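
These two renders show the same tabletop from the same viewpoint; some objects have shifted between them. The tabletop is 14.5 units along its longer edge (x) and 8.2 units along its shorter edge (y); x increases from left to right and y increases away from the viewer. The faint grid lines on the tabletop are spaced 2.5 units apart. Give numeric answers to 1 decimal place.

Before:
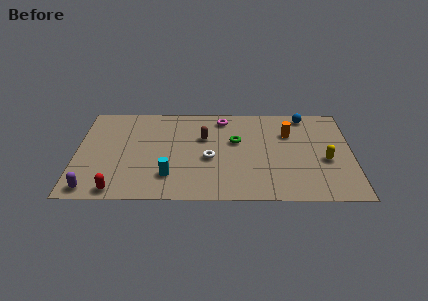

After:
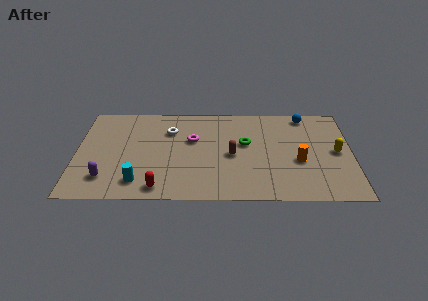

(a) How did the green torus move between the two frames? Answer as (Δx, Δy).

(0.5, -0.2)

From the two frames, the green torus sits at roughly (8.4, 5.0) before and (8.9, 4.8) after.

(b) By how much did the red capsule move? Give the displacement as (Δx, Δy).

(2.2, 0.2)

The red capsule was at about (2.2, 0.8) and moved to about (4.4, 1.0).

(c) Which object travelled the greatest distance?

the white torus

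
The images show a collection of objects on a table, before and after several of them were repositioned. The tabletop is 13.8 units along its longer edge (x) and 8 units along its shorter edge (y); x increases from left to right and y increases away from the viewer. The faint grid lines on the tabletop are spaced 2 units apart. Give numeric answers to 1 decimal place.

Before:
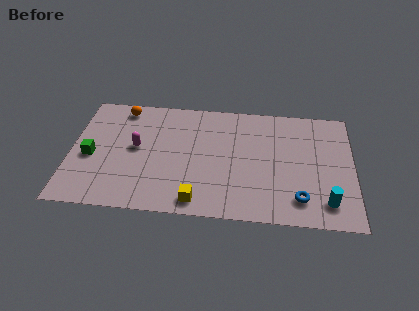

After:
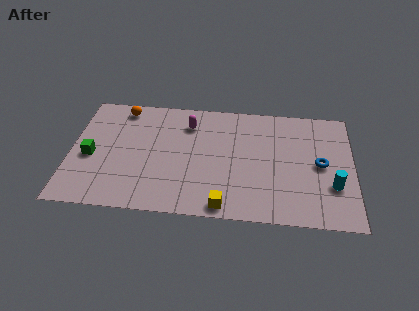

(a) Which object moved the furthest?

the magenta capsule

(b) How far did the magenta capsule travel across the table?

3.1

The magenta capsule moved from about (3.2, 4.3) to (5.7, 6.2), a distance of √(2.5² + 1.9²) ≈ 3.1.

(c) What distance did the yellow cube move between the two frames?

1.3

The yellow cube moved from about (6.3, 1.0) to (7.6, 0.8), a distance of √(1.3² + 0.2²) ≈ 1.3.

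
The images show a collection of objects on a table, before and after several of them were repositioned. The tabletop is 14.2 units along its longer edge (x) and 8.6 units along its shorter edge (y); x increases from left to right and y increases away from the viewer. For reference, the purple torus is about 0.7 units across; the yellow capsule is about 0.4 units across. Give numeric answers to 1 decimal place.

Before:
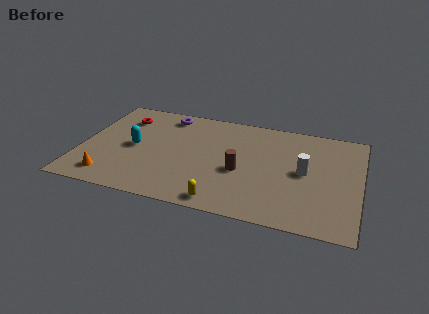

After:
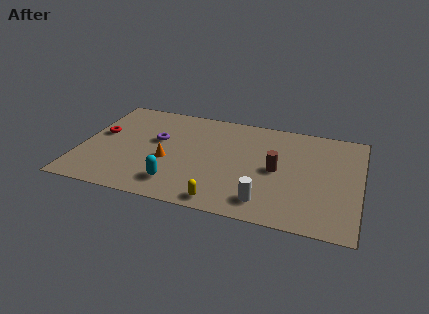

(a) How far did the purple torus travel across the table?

2.3

From (4.1, 7.4) to (3.8, 5.1), the purple torus covered √(0.3² + 2.3²) ≈ 2.3 units.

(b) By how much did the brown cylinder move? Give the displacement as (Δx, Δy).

(1.8, 0.6)

The brown cylinder was at about (8.2, 3.6) and moved to about (10.0, 4.2).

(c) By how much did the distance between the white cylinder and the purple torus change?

-1.1

The distance was about 7.9 in the first image and 6.8 in the second, so they moved 1.1 units closer together.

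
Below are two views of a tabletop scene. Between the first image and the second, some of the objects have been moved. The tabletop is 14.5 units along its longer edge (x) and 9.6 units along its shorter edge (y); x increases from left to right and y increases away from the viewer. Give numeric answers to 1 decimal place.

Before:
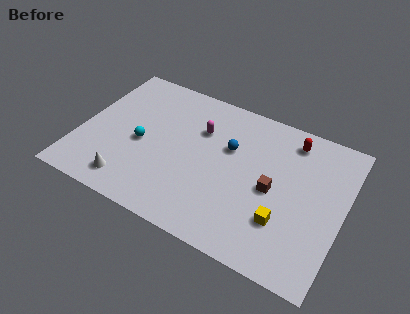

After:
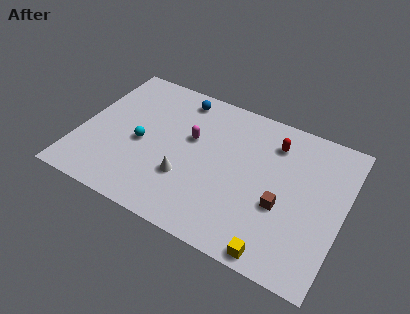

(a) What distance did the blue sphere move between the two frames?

3.8

From (8.1, 6.1) to (5.0, 8.3), the blue sphere covered √(3.1² + 2.2²) ≈ 3.8 units.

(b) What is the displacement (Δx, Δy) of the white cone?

(2.9, 1.6)

The white cone was at about (3.2, 1.5) and moved to about (6.1, 3.1).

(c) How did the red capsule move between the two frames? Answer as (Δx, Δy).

(-0.9, -0.6)

The red capsule started near (11.3, 8.1) and ended near (10.4, 7.5).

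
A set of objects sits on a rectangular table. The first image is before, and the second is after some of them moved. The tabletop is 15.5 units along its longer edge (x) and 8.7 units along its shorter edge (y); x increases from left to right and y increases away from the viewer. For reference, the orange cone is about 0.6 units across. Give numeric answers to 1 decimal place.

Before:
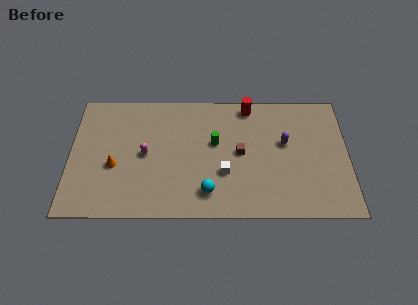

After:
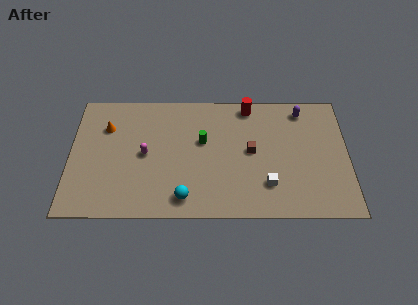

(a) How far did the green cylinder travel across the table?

0.7

From (8.1, 5.1) to (7.4, 5.2), the green cylinder covered √(0.7² + 0.1²) ≈ 0.7 units.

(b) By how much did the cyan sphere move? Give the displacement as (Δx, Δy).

(-1.3, -0.4)

The cyan sphere started near (7.7, 1.7) and ended near (6.4, 1.3).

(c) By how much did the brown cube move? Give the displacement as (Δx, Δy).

(0.6, 0.1)

The brown cube started near (9.5, 4.4) and ended near (10.1, 4.5).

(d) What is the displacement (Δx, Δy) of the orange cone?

(-0.5, 2.7)

From the two frames, the orange cone sits at roughly (2.5, 3.5) before and (2.0, 6.2) after.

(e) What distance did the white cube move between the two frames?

2.5

The white cube was near (8.6, 3.0) before and (11.0, 2.2) after, so it travelled √(2.4² + 0.8²) ≈ 2.5 units.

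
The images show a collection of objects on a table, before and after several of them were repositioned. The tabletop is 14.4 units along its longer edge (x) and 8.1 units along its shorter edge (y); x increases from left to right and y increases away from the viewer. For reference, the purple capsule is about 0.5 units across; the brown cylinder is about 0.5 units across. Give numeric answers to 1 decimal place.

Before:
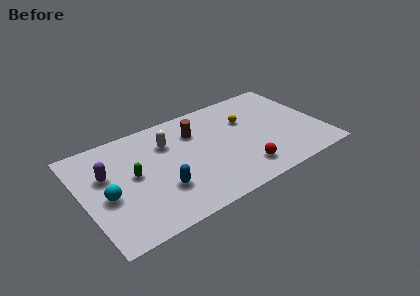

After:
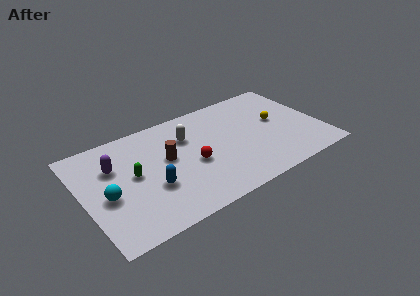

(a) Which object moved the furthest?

the red sphere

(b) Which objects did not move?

the green capsule and the cyan sphere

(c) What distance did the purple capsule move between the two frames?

0.6

The purple capsule was near (1.5, 5.1) before and (2.0, 5.5) after, so it travelled √(0.5² + 0.4²) ≈ 0.6 units.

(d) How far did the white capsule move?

1.2

The white capsule moved from about (5.3, 5.8) to (6.5, 5.7), a distance of √(1.2² + 0.1²) ≈ 1.2.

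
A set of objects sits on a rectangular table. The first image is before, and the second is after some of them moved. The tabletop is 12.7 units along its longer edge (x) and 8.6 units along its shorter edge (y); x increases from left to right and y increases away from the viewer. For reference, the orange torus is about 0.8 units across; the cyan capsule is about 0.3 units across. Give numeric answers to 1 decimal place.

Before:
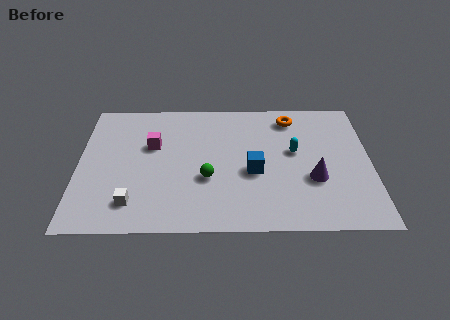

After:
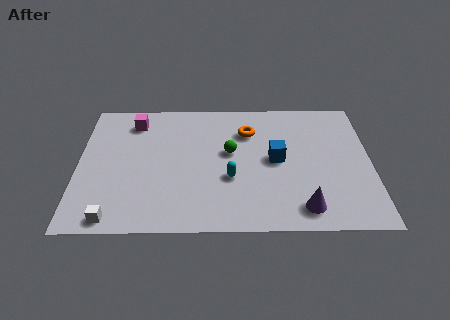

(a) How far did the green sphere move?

2.0

The green sphere was near (5.6, 3.2) before and (6.6, 4.9) after, so it travelled √(1.0² + 1.7²) ≈ 2.0 units.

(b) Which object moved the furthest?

the cyan capsule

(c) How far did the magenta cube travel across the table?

1.8

The magenta cube moved from about (3.2, 5.4) to (2.4, 7.0), a distance of √(0.8² + 1.6²) ≈ 1.8.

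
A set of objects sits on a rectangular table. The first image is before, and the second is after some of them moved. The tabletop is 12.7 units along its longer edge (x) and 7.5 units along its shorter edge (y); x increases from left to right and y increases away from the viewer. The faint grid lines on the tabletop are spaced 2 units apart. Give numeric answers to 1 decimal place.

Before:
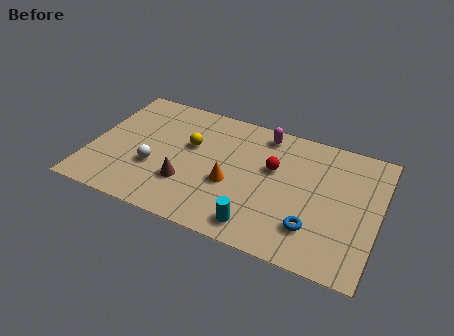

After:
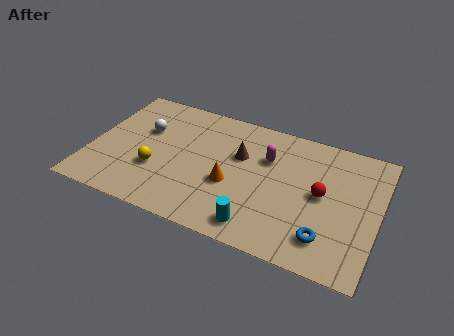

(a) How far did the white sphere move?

2.2

The white sphere moved from about (2.9, 2.7) to (2.2, 4.8), a distance of √(0.7² + 2.1²) ≈ 2.2.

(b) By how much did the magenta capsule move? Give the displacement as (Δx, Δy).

(0.3, -1.4)

The magenta capsule started near (7.4, 6.5) and ended near (7.7, 5.1).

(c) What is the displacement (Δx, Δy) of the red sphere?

(2.2, -0.7)

The red sphere was at about (8.0, 4.6) and moved to about (10.2, 3.9).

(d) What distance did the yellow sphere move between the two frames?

2.4

The yellow sphere was near (4.3, 4.6) before and (3.0, 2.6) after, so it travelled √(1.3² + 2.0²) ≈ 2.4 units.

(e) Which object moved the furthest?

the brown cone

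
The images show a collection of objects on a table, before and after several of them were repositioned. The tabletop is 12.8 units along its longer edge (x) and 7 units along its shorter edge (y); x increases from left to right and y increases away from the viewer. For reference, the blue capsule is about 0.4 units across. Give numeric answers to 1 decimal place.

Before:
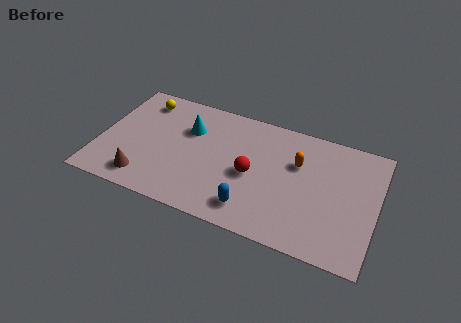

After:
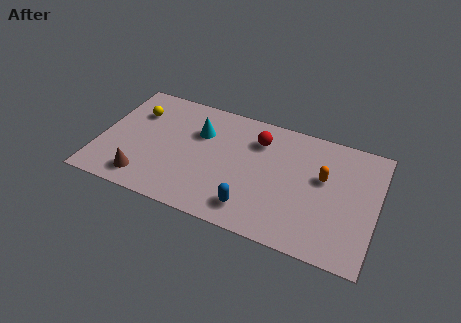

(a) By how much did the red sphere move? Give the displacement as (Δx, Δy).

(0.1, 2.1)

From the two frames, the red sphere sits at roughly (7.1, 3.2) before and (7.2, 5.3) after.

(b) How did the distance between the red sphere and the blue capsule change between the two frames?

+2.1

The distance was about 1.9 in the first image and 4.0 in the second, so they moved 2.1 units further apart.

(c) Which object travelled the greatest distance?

the red sphere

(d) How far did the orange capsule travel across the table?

1.3

The orange capsule was near (9.1, 4.6) before and (10.3, 4.2) after, so it travelled √(1.2² + 0.4²) ≈ 1.3 units.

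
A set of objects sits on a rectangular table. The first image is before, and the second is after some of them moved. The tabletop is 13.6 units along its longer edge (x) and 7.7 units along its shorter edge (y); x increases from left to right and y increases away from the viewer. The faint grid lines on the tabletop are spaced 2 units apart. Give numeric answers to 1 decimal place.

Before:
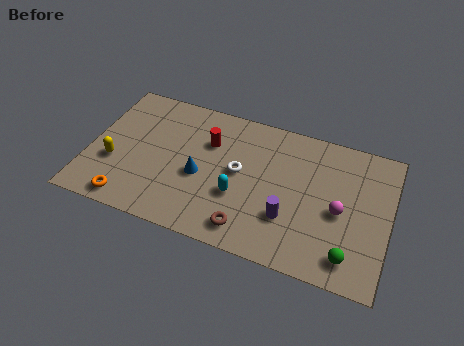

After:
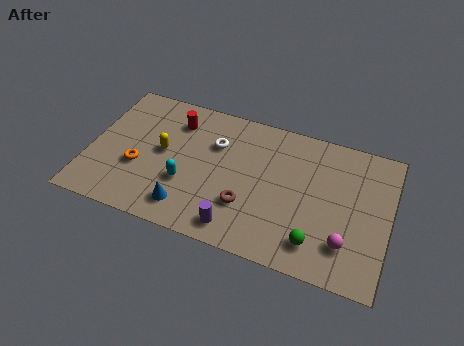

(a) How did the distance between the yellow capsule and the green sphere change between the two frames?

-3.2

Before: roughly 10.9 units apart; after: 7.7. That's 3.2 units closer together.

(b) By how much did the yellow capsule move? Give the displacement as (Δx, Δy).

(2.1, 1.3)

The yellow capsule was at about (1.2, 2.8) and moved to about (3.3, 4.1).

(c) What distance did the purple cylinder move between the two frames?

2.6

The purple cylinder moved from about (9.2, 2.4) to (7.0, 1.1), a distance of √(2.2² + 1.3²) ≈ 2.6.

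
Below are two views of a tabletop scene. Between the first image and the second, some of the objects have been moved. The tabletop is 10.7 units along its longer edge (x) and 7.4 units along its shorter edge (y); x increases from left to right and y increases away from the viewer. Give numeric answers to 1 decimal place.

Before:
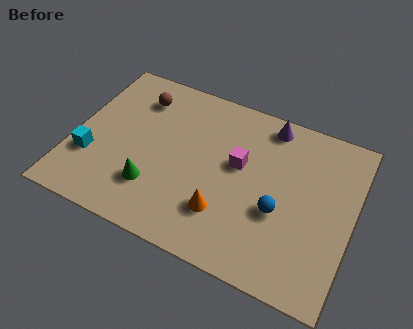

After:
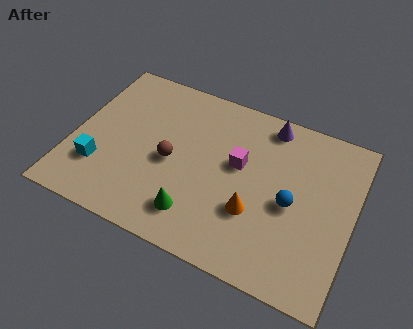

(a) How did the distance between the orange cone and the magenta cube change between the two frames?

-0.3

Before: roughly 2.3 units apart; after: 2.0. That's 0.3 units closer together.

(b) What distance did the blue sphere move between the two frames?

0.6

The blue sphere was near (8.0, 2.9) before and (8.4, 3.4) after, so it travelled √(0.4² + 0.5²) ≈ 0.6 units.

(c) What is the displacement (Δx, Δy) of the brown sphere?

(1.6, -2.4)

The brown sphere started near (2.2, 5.8) and ended near (3.8, 3.4).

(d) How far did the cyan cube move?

0.5

The cyan cube moved from about (0.8, 2.4) to (1.2, 2.1), a distance of √(0.4² + 0.3²) ≈ 0.5.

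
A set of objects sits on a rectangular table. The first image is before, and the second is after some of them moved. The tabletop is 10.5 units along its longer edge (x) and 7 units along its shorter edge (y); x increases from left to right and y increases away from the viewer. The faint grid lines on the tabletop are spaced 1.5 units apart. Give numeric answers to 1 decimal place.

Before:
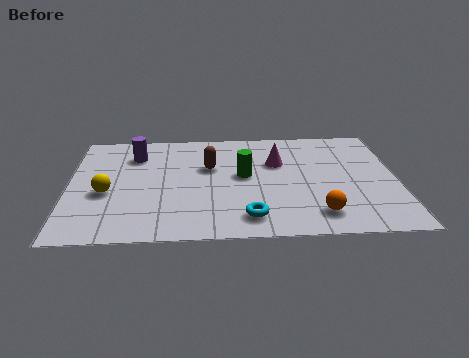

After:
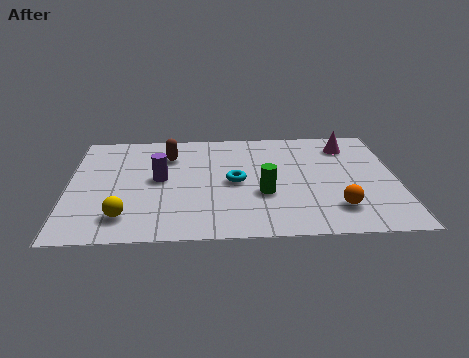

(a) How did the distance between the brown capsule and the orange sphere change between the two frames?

+1.8

Before: roughly 4.6 units apart; after: 6.4. That's 1.8 units further apart.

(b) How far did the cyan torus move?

2.2

The cyan torus moved from about (5.7, 1.2) to (5.3, 3.4), a distance of √(0.4² + 2.2²) ≈ 2.2.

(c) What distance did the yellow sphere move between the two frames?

1.6

The yellow sphere was near (1.2, 2.9) before and (1.8, 1.4) after, so it travelled √(0.6² + 1.5²) ≈ 1.6 units.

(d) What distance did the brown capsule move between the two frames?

1.5

The brown capsule was near (4.5, 4.4) before and (3.2, 5.2) after, so it travelled √(1.3² + 0.8²) ≈ 1.5 units.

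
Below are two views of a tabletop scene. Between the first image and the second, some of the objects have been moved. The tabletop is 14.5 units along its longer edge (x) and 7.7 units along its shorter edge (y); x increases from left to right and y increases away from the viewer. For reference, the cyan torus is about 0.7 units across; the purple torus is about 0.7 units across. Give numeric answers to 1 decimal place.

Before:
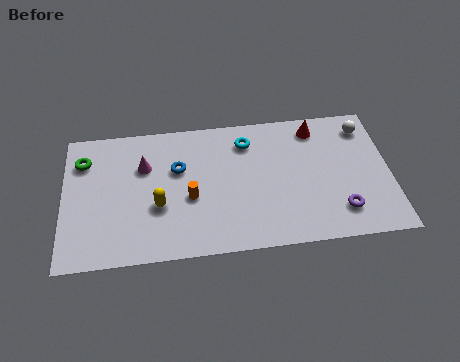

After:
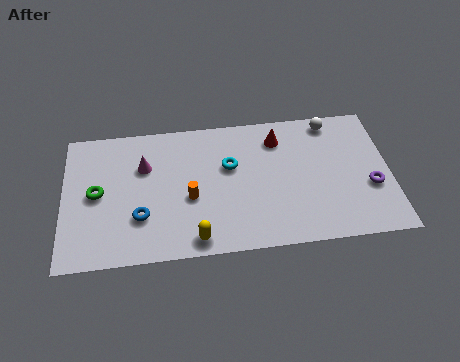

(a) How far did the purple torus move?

1.8

The purple torus was near (12.2, 1.7) before and (13.6, 2.9) after, so it travelled √(1.4² + 1.2²) ≈ 1.8 units.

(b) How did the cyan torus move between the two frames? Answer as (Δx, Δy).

(-0.8, -1.3)

The cyan torus started near (8.2, 6.1) and ended near (7.4, 4.8).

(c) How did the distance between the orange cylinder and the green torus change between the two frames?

-1.2

They were about 5.4 units apart before and 4.2 after — 1.2 units closer together.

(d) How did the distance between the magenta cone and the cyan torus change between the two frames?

-0.9

The distance was about 4.7 in the first image and 3.8 in the second, so they moved 0.9 units closer together.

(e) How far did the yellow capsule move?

2.6

The yellow capsule was near (4.2, 2.9) before and (5.8, 0.9) after, so it travelled √(1.6² + 2.0²) ≈ 2.6 units.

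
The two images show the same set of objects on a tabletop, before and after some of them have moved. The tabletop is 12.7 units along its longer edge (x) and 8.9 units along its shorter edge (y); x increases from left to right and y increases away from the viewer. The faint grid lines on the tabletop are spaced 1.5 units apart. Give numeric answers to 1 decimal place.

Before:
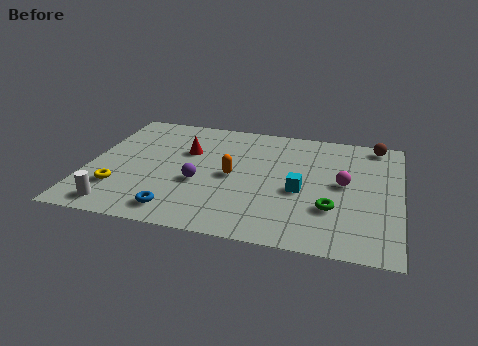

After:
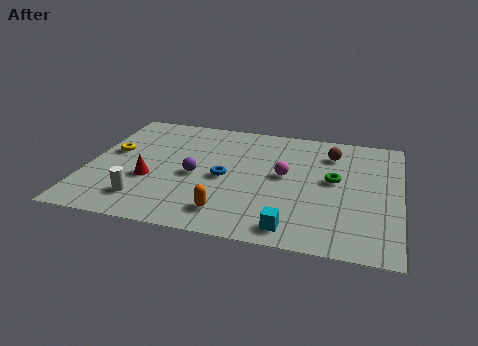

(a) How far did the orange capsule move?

2.7

From (5.9, 4.3) to (5.9, 1.6), the orange capsule covered √(0.0² + 2.7²) ≈ 2.7 units.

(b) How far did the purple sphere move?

0.5

From (4.6, 3.5) to (4.4, 4.0), the purple sphere covered √(0.2² + 0.5²) ≈ 0.5 units.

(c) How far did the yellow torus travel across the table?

2.7

From (1.4, 2.4) to (0.9, 5.1), the yellow torus covered √(0.5² + 2.7²) ≈ 2.7 units.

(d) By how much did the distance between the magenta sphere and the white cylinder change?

-3.3

Before: roughly 9.6 units apart; after: 6.3. That's 3.3 units closer together.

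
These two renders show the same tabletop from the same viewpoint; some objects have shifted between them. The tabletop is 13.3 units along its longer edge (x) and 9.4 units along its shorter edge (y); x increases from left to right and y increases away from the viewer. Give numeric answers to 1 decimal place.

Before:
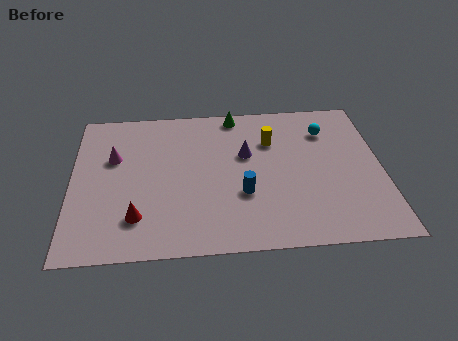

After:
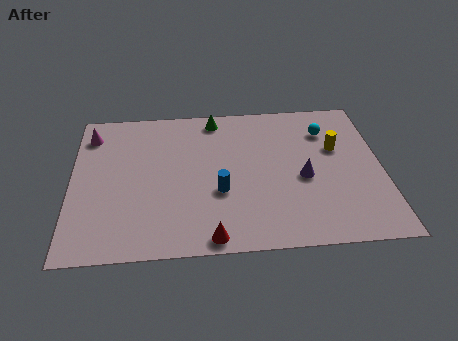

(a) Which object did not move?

the cyan sphere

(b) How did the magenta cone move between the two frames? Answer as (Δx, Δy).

(-1.0, 1.6)

The magenta cone was at about (1.8, 6.0) and moved to about (0.8, 7.6).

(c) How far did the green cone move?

0.9

The green cone moved from about (7.1, 8.5) to (6.2, 8.3), a distance of √(0.9² + 0.2²) ≈ 0.9.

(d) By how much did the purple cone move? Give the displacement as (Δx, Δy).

(2.4, -1.7)

The purple cone was at about (7.5, 5.8) and moved to about (9.9, 4.1).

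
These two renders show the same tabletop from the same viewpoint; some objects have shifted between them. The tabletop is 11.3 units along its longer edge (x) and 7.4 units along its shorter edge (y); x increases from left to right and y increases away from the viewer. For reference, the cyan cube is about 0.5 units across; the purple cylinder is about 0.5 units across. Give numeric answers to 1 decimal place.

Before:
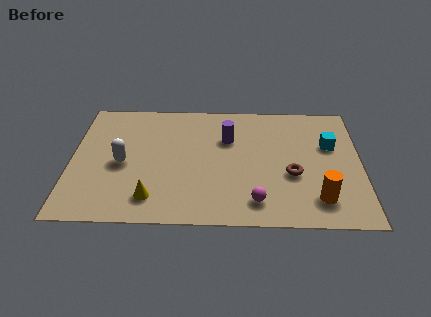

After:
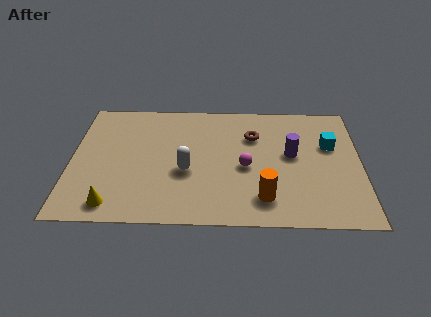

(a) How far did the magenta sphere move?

2.0

The magenta sphere moved from about (7.2, 1.3) to (6.8, 3.3), a distance of √(0.4² + 2.0²) ≈ 2.0.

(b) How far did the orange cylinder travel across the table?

2.1

The orange cylinder was near (9.6, 1.5) before and (7.5, 1.5) after, so it travelled √(2.1² + 0.0²) ≈ 2.1 units.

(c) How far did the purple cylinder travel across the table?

2.7

The purple cylinder was near (6.1, 5.0) before and (8.6, 4.1) after, so it travelled √(2.5² + 0.9²) ≈ 2.7 units.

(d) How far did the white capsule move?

2.5

From (2.0, 3.4) to (4.5, 3.0), the white capsule covered √(2.5² + 0.4²) ≈ 2.5 units.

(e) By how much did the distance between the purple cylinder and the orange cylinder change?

-2.1

Before: roughly 4.9 units apart; after: 2.8. That's 2.1 units closer together.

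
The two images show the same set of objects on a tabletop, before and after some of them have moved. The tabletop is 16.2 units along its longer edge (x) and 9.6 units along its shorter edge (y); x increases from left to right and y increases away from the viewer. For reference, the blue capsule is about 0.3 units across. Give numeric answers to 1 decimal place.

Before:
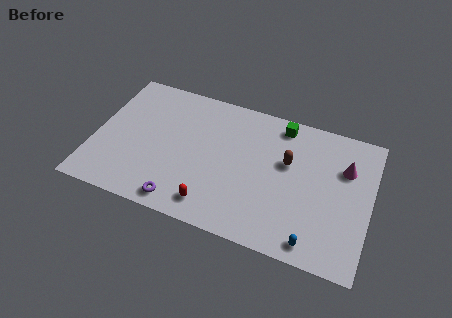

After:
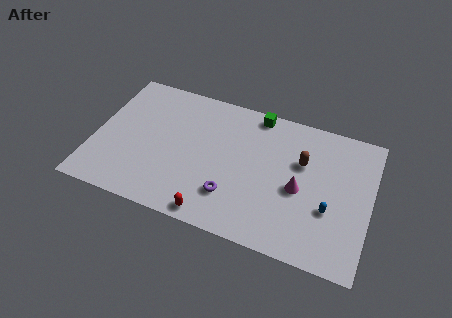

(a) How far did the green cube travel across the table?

1.5

The green cube was near (10.7, 8.4) before and (9.2, 8.7) after, so it travelled √(1.5² + 0.3²) ≈ 1.5 units.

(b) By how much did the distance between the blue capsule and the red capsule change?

+1.1

Before: roughly 5.9 units apart; after: 7.0. That's 1.1 units further apart.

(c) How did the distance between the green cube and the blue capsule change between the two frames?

-0.7

Before: roughly 7.7 units apart; after: 7.0. That's 0.7 units closer together.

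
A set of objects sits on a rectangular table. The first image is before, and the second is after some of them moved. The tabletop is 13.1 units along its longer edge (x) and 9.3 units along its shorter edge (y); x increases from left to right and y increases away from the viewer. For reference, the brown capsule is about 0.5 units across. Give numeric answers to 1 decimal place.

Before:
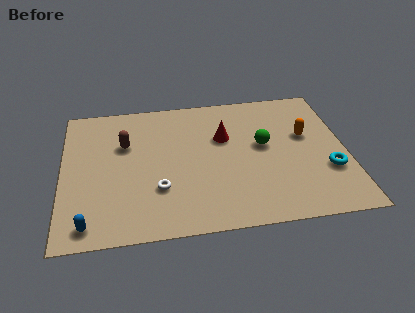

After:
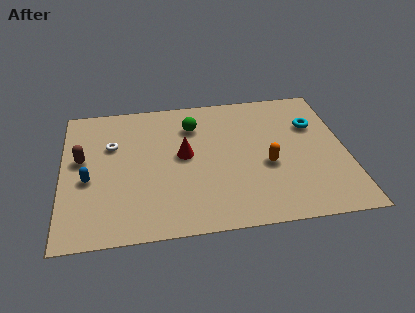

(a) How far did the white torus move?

3.8

The white torus moved from about (4.4, 2.9) to (2.3, 6.1), a distance of √(2.1² + 3.2²) ≈ 3.8.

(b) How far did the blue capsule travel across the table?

2.8

From (1.2, 1.1) to (1.2, 3.9), the blue capsule covered √(0.0² + 2.8²) ≈ 2.8 units.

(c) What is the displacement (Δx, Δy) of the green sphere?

(-3.2, 1.8)

The green sphere was at about (9.3, 5.2) and moved to about (6.1, 7.0).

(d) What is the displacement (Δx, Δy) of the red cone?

(-1.9, -1.0)

From the two frames, the red cone sits at roughly (7.5, 6.0) before and (5.6, 5.0) after.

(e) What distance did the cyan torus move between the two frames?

3.2

The cyan torus moved from about (12.2, 3.1) to (11.7, 6.3), a distance of √(0.5² + 3.2²) ≈ 3.2.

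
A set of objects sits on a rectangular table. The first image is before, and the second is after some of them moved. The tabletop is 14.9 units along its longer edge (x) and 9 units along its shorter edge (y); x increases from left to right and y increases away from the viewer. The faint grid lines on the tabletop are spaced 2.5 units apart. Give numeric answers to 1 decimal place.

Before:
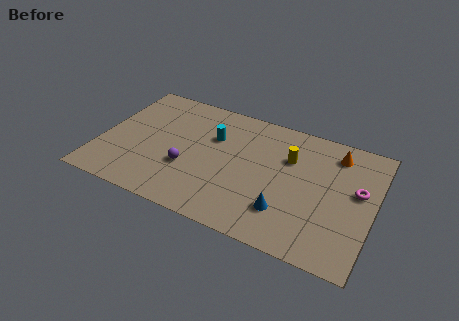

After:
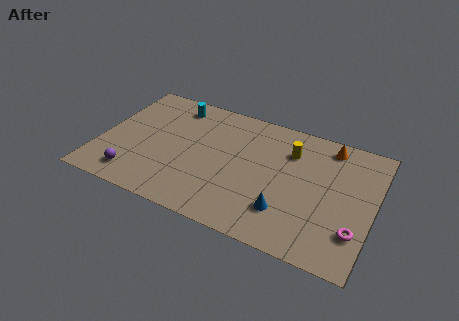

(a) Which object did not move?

the blue cone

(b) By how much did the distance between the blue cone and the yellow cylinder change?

+0.5

They were about 3.8 units apart before and 4.3 after — 0.5 units further apart.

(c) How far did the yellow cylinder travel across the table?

0.5

The yellow cylinder moved from about (10.2, 6.1) to (10.2, 6.6), a distance of √(0.0² + 0.5²) ≈ 0.5.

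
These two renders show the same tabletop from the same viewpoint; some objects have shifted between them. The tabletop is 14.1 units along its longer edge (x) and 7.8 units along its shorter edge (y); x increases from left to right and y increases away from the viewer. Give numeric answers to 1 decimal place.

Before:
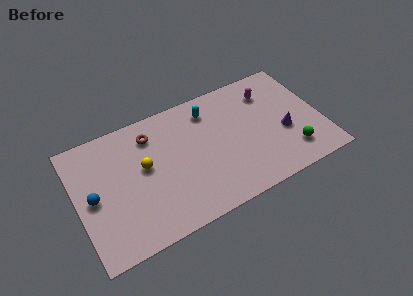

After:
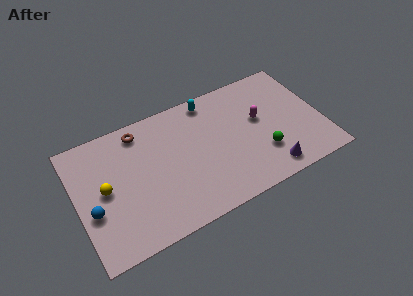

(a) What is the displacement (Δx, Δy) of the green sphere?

(-1.6, 0.6)

From the two frames, the green sphere sits at roughly (12.1, 1.7) before and (10.5, 2.3) after.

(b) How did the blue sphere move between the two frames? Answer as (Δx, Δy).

(-0.1, -0.8)

From the two frames, the blue sphere sits at roughly (0.9, 3.8) before and (0.8, 3.0) after.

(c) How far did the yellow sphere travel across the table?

2.3

The yellow sphere was near (3.9, 4.4) before and (1.6, 4.0) after, so it travelled √(2.3² + 0.4²) ≈ 2.3 units.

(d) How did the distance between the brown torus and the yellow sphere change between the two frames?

+1.6

Before: roughly 1.9 units apart; after: 3.5. That's 1.6 units further apart.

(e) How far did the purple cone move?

2.3

The purple cone was near (11.9, 3.1) before and (10.7, 1.1) after, so it travelled √(1.2² + 2.0²) ≈ 2.3 units.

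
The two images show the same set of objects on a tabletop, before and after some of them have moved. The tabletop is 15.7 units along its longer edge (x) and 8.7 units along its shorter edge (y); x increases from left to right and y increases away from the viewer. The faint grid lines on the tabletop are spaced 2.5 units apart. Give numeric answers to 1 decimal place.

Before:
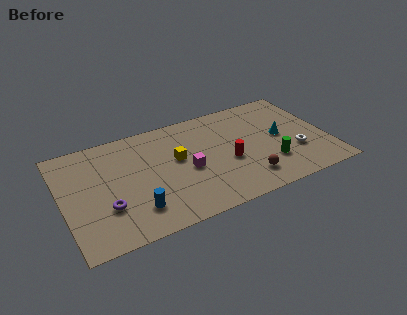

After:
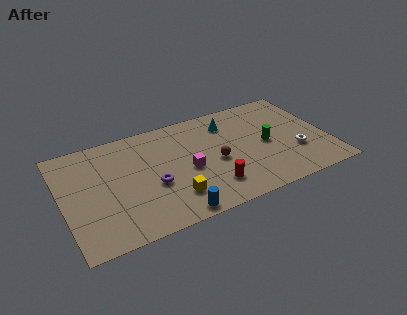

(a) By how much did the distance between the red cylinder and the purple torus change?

-3.7

The distance was about 7.3 in the first image and 3.6 in the second, so they moved 3.7 units closer together.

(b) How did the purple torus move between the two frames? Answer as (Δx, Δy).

(2.8, 0.7)

The purple torus started near (2.4, 2.8) and ended near (5.2, 3.5).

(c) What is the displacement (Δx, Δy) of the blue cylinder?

(2.1, -1.2)

The blue cylinder started near (4.0, 2.0) and ended near (6.1, 0.8).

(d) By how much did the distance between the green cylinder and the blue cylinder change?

-1.2

They were about 8.1 units apart before and 6.9 after — 1.2 units closer together.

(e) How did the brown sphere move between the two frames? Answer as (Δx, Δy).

(-1.6, 2.1)

The brown sphere was at about (10.6, 1.8) and moved to about (9.0, 3.9).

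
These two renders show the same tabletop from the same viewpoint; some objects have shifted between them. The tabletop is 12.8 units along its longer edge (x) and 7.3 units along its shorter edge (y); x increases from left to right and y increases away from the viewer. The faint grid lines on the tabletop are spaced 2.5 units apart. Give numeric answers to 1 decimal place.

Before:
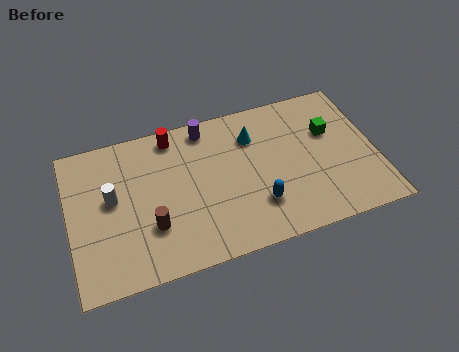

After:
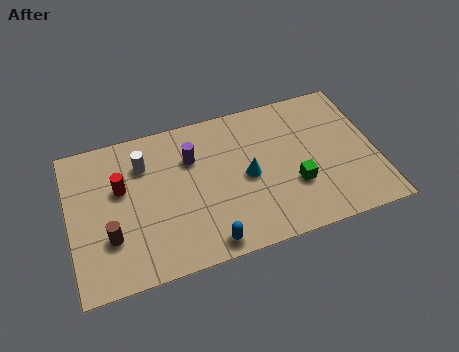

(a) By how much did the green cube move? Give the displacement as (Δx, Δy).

(-1.7, -2.2)

The green cube was at about (11.0, 4.7) and moved to about (9.3, 2.5).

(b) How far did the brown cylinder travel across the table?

1.7

The brown cylinder was near (3.3, 2.3) before and (1.6, 2.3) after, so it travelled √(1.7² + 0.0²) ≈ 1.7 units.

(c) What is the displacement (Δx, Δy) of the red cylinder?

(-2.3, -1.9)

From the two frames, the red cylinder sits at roughly (4.5, 6.4) before and (2.2, 4.5) after.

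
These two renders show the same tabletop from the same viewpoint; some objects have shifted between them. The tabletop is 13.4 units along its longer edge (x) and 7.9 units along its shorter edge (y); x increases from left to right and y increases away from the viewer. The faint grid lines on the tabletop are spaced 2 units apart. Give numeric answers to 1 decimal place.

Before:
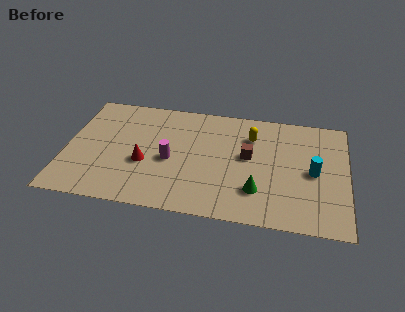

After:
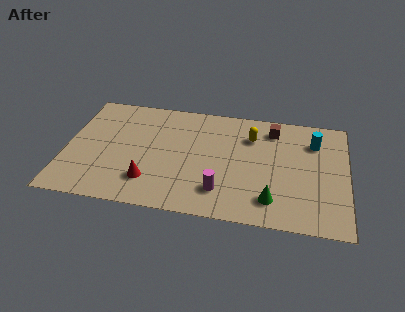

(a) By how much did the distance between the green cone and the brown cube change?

+2.5

The distance was about 2.4 in the first image and 4.9 in the second, so they moved 2.5 units further apart.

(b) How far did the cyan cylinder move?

2.1

The cyan cylinder was near (11.8, 3.8) before and (11.8, 5.9) after, so it travelled √(0.0² + 2.1²) ≈ 2.1 units.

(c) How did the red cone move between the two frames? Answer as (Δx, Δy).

(0.3, -1.2)

The red cone was at about (3.8, 3.1) and moved to about (4.1, 1.9).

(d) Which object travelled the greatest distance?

the magenta cylinder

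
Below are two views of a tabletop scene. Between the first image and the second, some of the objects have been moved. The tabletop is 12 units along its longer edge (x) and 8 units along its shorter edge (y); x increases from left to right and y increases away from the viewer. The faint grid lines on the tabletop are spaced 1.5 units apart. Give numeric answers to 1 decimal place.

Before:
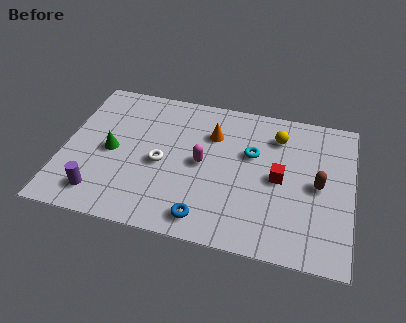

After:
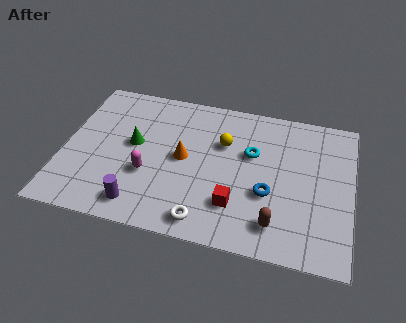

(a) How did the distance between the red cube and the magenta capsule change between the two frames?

+0.6

Before: roughly 3.2 units apart; after: 3.8. That's 0.6 units further apart.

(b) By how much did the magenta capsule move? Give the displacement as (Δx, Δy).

(-2.2, -1.1)

The magenta capsule was at about (5.8, 4.0) and moved to about (3.6, 2.9).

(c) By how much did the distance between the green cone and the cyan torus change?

-1.0

The distance was about 5.9 in the first image and 4.9 in the second, so they moved 1.0 units closer together.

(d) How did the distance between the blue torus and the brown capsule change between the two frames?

-3.7

The distance was about 5.3 in the first image and 1.6 in the second, so they moved 3.7 units closer together.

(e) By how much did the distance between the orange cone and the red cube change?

-0.4

The distance was about 3.4 in the first image and 3.0 in the second, so they moved 0.4 units closer together.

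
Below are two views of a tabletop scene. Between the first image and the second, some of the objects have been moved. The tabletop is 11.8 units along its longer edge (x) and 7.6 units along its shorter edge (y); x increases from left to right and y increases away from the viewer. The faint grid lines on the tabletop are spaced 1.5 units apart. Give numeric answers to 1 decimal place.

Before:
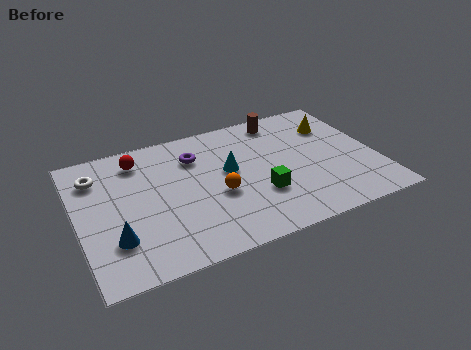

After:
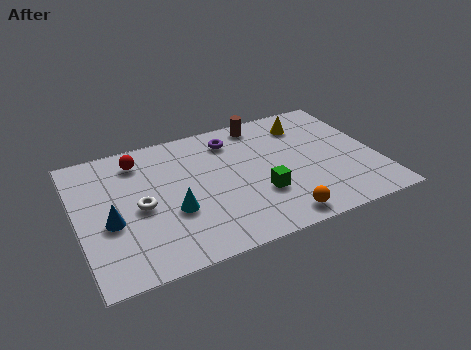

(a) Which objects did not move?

the red sphere and the green cube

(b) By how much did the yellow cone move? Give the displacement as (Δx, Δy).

(-1.1, 0.5)

The yellow cone was at about (10.4, 5.5) and moved to about (9.3, 6.0).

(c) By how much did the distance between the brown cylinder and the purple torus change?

-2.3

Before: roughly 3.7 units apart; after: 1.4. That's 2.3 units closer together.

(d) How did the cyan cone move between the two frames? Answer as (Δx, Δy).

(-2.4, -1.5)

The cyan cone started near (6.0, 4.3) and ended near (3.6, 2.8).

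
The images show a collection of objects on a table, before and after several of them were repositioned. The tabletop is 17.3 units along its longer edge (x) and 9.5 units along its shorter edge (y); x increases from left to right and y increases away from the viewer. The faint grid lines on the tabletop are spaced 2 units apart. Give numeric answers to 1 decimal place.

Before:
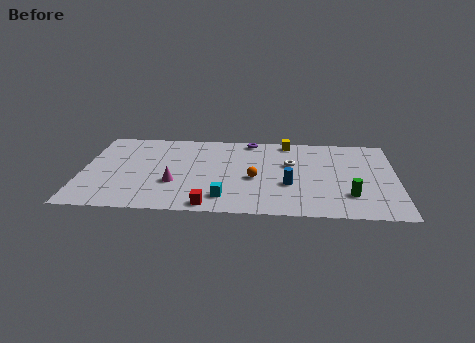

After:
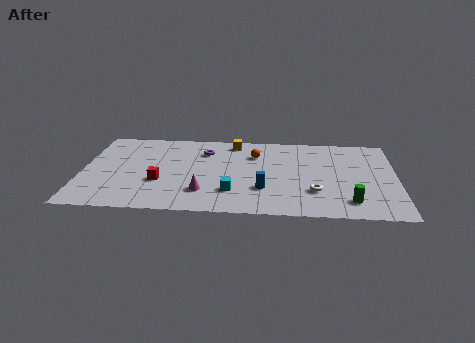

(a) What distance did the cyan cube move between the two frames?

0.8

The cyan cube moved from about (7.9, 1.8) to (8.3, 2.5), a distance of √(0.4² + 0.7²) ≈ 0.8.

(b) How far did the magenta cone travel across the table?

1.8

The magenta cone was near (5.1, 3.3) before and (6.7, 2.4) after, so it travelled √(1.6² + 0.9²) ≈ 1.8 units.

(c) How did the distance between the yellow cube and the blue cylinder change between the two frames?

+0.6

They were about 5.1 units apart before and 5.7 after — 0.6 units further apart.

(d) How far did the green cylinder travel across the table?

0.7

The green cylinder moved from about (14.7, 2.5) to (14.7, 1.8), a distance of √(0.0² + 0.7²) ≈ 0.7.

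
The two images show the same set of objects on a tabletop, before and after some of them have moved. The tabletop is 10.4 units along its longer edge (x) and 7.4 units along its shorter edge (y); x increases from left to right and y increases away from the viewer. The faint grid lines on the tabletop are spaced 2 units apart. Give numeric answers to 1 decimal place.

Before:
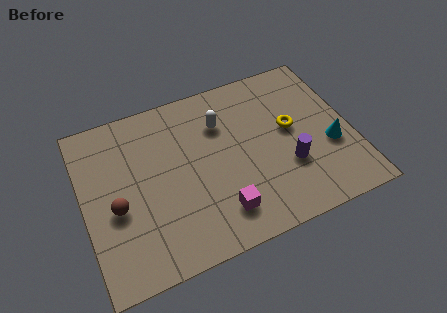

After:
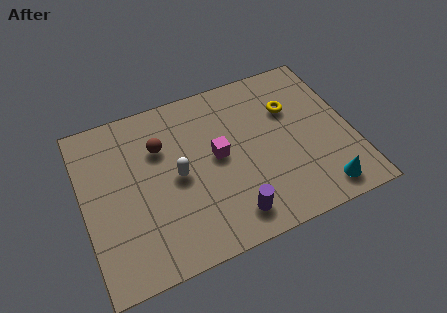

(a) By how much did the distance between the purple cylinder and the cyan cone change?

+1.8

They were about 1.7 units apart before and 3.5 after — 1.8 units further apart.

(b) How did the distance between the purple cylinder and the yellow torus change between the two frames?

+3.1

Before: roughly 1.6 units apart; after: 4.7. That's 3.1 units further apart.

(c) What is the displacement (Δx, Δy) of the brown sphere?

(1.9, 2.0)

The brown sphere started near (1.2, 3.1) and ended near (3.1, 5.1).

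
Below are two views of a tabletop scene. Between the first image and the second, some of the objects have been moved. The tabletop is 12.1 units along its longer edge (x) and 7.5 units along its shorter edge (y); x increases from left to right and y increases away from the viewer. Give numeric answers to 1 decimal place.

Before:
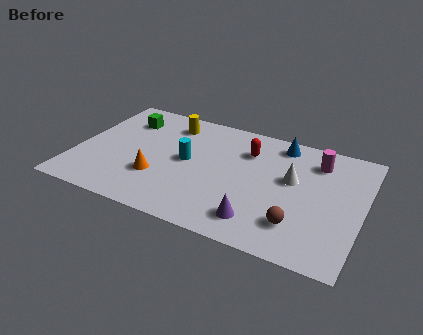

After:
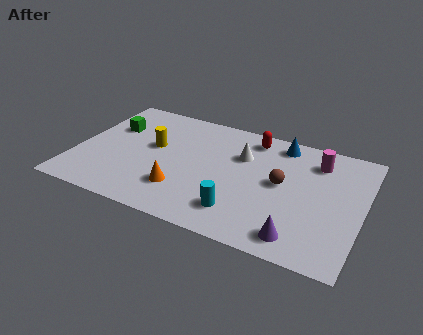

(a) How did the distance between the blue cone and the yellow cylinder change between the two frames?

+0.9

They were about 4.7 units apart before and 5.6 after — 0.9 units further apart.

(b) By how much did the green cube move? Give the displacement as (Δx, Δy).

(-0.5, -0.7)

From the two frames, the green cube sits at roughly (1.8, 5.7) before and (1.3, 5.0) after.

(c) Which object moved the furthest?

the cyan cylinder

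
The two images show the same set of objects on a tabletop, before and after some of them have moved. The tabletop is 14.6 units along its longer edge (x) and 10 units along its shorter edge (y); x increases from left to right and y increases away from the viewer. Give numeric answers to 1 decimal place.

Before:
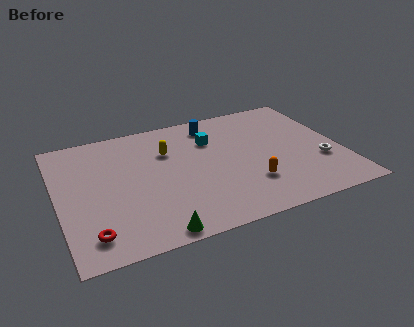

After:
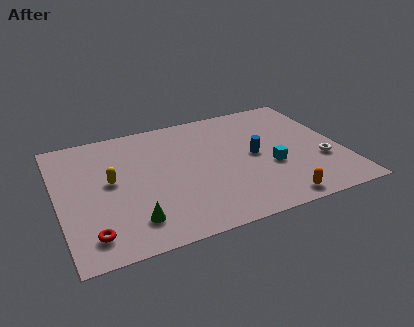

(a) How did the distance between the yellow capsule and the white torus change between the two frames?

+2.5

They were about 8.4 units apart before and 10.9 after — 2.5 units further apart.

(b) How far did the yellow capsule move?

3.4

From (5.8, 6.9) to (2.7, 5.4), the yellow capsule covered √(3.1² + 1.5²) ≈ 3.4 units.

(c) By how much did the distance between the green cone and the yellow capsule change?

-2.7

They were about 6.2 units apart before and 3.5 after — 2.7 units closer together.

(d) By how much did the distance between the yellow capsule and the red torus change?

-2.9

Before: roughly 6.8 units apart; after: 3.9. That's 2.9 units closer together.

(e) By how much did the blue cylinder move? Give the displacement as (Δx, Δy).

(1.8, -3.4)

The blue cylinder started near (8.3, 8.4) and ended near (10.1, 5.0).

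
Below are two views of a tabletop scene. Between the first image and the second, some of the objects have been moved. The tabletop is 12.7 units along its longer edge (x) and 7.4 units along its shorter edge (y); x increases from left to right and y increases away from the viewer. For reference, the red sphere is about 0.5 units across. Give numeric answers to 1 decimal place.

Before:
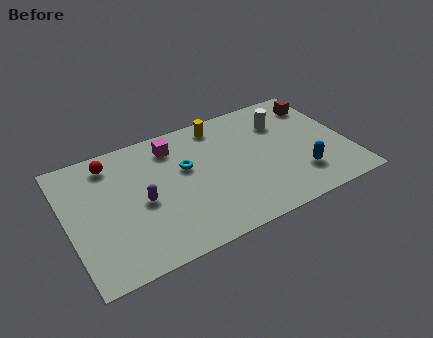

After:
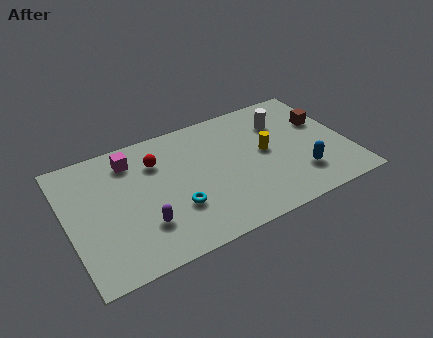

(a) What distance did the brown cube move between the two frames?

1.2

The brown cube moved from about (11.8, 5.9) to (11.8, 4.7), a distance of √(0.0² + 1.2²) ≈ 1.2.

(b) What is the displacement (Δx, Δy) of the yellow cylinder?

(1.8, -2.5)

The yellow cylinder was at about (7.2, 6.4) and moved to about (9.0, 3.9).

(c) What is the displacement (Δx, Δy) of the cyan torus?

(-0.7, -2.1)

From the two frames, the cyan torus sits at roughly (5.4, 4.5) before and (4.7, 2.4) after.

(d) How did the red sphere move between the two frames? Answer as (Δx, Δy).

(2.0, -0.8)

The red sphere was at about (2.2, 6.2) and moved to about (4.2, 5.4).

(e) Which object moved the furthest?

the yellow cylinder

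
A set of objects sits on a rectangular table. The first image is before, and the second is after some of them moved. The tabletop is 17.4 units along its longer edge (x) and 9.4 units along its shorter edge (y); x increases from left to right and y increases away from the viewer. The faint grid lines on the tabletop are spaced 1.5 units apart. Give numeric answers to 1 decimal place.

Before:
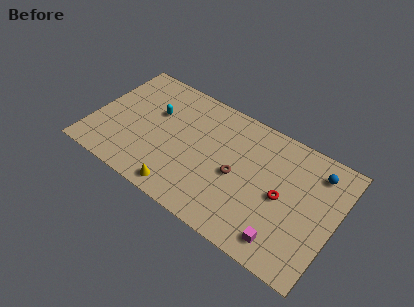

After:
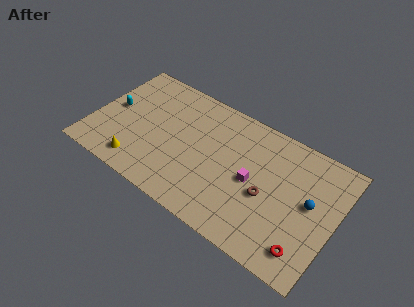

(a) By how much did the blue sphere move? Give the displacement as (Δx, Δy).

(-0.1, -2.5)

From the two frames, the blue sphere sits at roughly (15.7, 7.6) before and (15.6, 5.1) after.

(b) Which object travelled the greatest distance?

the magenta cube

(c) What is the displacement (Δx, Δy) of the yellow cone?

(-3.2, 0.4)

The yellow cone started near (7.0, 1.1) and ended near (3.8, 1.5).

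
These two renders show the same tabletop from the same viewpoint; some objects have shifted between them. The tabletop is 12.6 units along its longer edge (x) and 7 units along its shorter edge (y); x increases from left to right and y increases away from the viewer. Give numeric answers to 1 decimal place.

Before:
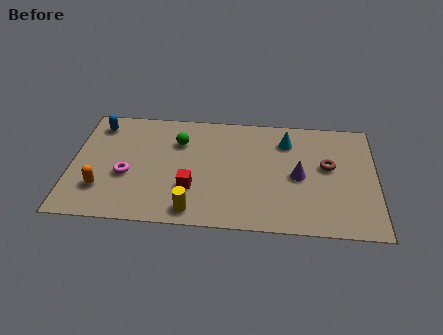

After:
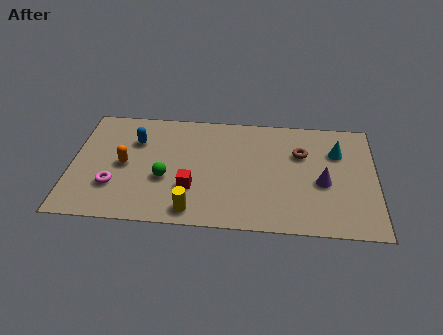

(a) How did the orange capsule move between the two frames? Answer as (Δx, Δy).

(0.9, 1.5)

The orange capsule started near (1.3, 1.9) and ended near (2.2, 3.4).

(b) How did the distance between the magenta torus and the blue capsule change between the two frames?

-0.4

The distance was about 3.3 in the first image and 2.9 in the second, so they moved 0.4 units closer together.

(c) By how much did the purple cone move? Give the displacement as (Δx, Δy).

(1.0, -0.3)

The purple cone was at about (9.4, 3.3) and moved to about (10.4, 3.0).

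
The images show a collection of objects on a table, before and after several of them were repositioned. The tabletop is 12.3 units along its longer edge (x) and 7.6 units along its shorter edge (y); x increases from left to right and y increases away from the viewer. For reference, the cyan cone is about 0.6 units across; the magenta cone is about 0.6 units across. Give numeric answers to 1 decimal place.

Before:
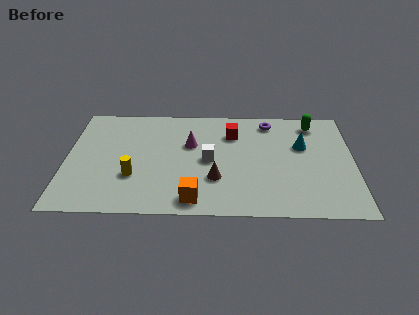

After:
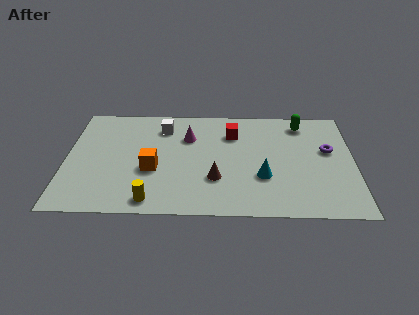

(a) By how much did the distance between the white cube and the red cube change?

+0.9

The distance was about 2.1 in the first image and 3.0 in the second, so they moved 0.9 units further apart.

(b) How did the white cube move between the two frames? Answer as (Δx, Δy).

(-2.0, 2.3)

From the two frames, the white cube sits at roughly (6.1, 3.7) before and (4.1, 6.0) after.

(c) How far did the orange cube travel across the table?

2.7

The orange cube moved from about (5.5, 1.0) to (3.7, 3.0), a distance of √(1.8² + 2.0²) ≈ 2.7.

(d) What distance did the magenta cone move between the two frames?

0.5

The magenta cone moved from about (5.3, 4.8) to (5.2, 5.3), a distance of √(0.1² + 0.5²) ≈ 0.5.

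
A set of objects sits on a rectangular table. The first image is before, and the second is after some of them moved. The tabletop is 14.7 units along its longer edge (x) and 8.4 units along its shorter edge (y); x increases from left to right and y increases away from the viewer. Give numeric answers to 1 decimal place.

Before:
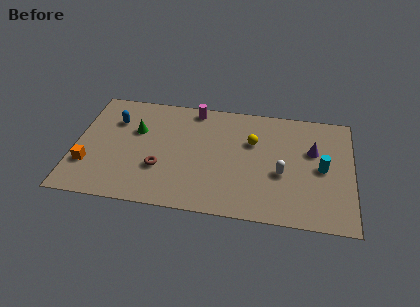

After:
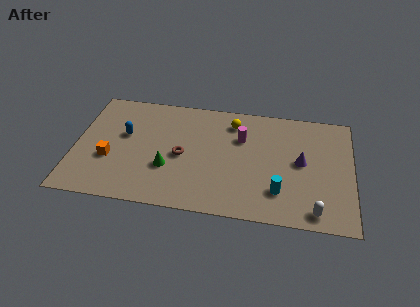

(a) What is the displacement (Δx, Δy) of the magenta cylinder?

(2.6, -1.8)

From the two frames, the magenta cylinder sits at roughly (6.2, 7.5) before and (8.8, 5.7) after.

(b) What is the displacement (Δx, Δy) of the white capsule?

(1.8, -2.4)

The white capsule was at about (11.0, 3.4) and moved to about (12.8, 1.0).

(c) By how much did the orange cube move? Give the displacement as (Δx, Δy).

(1.1, 0.6)

The orange cube started near (0.8, 2.5) and ended near (1.9, 3.1).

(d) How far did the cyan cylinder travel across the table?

3.0

The cyan cylinder moved from about (13.1, 4.1) to (10.9, 2.1), a distance of √(2.2² + 2.0²) ≈ 3.0.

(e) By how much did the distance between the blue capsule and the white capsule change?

+1.6

The distance was about 9.4 in the first image and 11.0 in the second, so they moved 1.6 units further apart.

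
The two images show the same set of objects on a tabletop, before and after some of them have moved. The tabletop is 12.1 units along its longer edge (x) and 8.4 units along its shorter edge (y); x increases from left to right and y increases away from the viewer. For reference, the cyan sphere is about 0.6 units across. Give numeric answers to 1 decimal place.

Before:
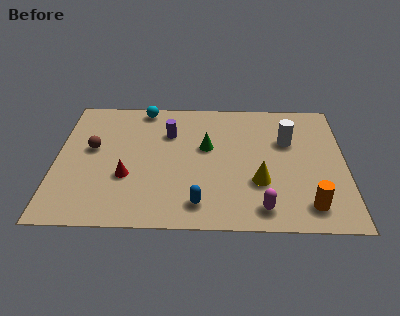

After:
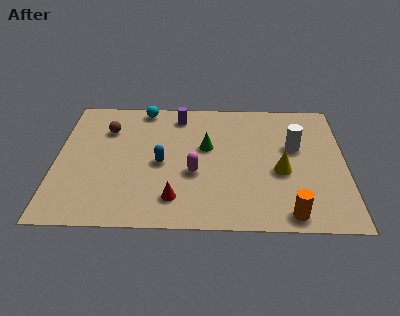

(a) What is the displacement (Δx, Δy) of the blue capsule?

(-1.6, 2.5)

From the two frames, the blue capsule sits at roughly (6.0, 1.4) before and (4.4, 3.9) after.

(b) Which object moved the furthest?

the magenta capsule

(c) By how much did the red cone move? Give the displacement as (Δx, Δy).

(2.0, -1.3)

From the two frames, the red cone sits at roughly (3.0, 3.0) before and (5.0, 1.7) after.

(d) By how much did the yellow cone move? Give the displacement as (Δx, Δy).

(0.9, 0.7)

The yellow cone started near (8.5, 2.8) and ended near (9.4, 3.5).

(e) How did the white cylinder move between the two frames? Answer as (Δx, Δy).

(0.3, -0.4)

The white cylinder was at about (9.7, 5.5) and moved to about (10.0, 5.1).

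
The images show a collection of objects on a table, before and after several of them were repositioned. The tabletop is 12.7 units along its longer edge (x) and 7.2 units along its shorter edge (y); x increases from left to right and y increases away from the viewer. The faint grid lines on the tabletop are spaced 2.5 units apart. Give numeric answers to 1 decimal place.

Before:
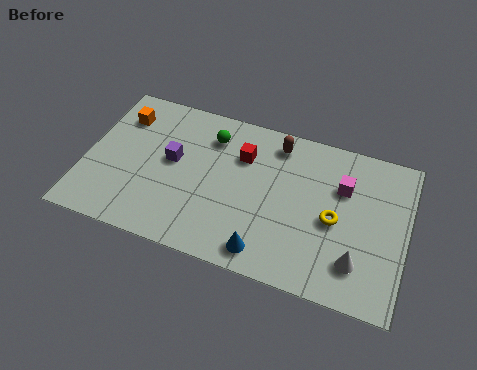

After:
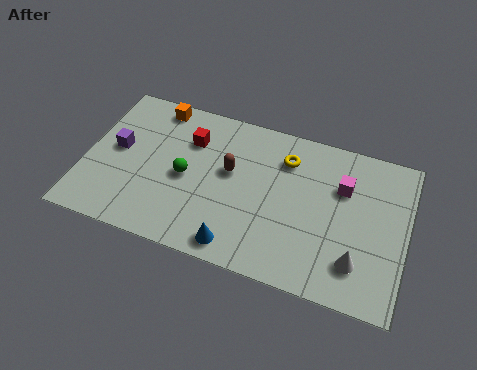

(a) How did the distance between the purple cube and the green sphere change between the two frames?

+0.7

The distance was about 2.1 in the first image and 2.8 in the second, so they moved 0.7 units further apart.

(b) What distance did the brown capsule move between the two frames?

2.5

The brown capsule was near (7.4, 6.1) before and (5.7, 4.2) after, so it travelled √(1.7² + 1.9²) ≈ 2.5 units.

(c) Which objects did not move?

the white cone and the magenta cube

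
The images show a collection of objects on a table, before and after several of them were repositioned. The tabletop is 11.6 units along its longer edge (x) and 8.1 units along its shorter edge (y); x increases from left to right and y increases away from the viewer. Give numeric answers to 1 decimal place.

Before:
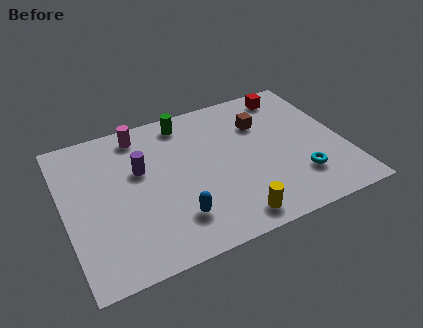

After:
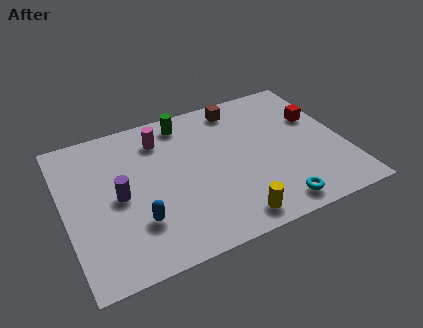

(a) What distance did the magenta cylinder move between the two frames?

1.0

The magenta cylinder moved from about (3.4, 7.0) to (4.2, 6.4), a distance of √(0.8² + 0.6²) ≈ 1.0.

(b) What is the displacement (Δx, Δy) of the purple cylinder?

(-1.0, -1.1)

From the two frames, the purple cylinder sits at roughly (3.2, 5.0) before and (2.2, 3.9) after.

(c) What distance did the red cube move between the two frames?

2.0

The red cube moved from about (9.8, 7.0) to (10.7, 5.2), a distance of √(0.9² + 1.8²) ≈ 2.0.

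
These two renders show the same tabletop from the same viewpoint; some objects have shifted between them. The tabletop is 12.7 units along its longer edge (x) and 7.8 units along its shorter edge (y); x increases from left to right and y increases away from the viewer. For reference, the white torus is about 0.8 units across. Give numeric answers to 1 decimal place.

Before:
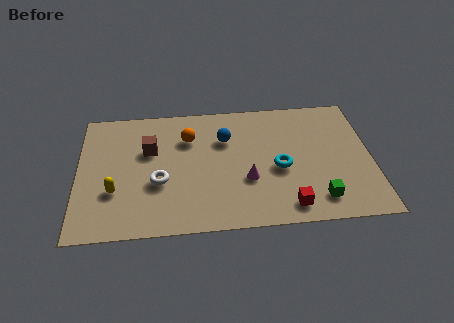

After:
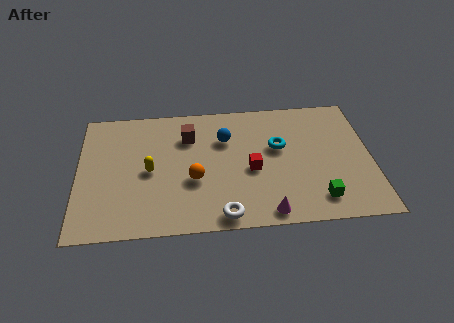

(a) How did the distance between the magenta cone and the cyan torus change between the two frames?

+2.4

Before: roughly 1.5 units apart; after: 3.9. That's 2.4 units further apart.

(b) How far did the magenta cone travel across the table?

2.2

From (7.3, 2.8) to (8.1, 0.8), the magenta cone covered √(0.8² + 2.0²) ≈ 2.2 units.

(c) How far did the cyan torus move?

1.3

From (8.7, 3.4) to (8.7, 4.7), the cyan torus covered √(0.0² + 1.3²) ≈ 1.3 units.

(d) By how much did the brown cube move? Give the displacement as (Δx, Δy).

(1.7, 0.7)

From the two frames, the brown cube sits at roughly (3.1, 5.0) before and (4.8, 5.7) after.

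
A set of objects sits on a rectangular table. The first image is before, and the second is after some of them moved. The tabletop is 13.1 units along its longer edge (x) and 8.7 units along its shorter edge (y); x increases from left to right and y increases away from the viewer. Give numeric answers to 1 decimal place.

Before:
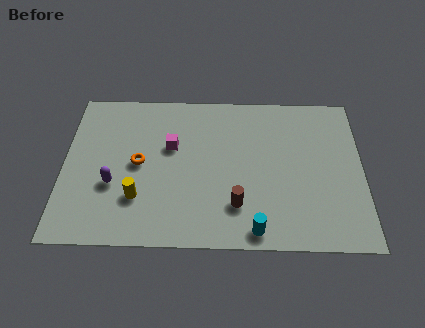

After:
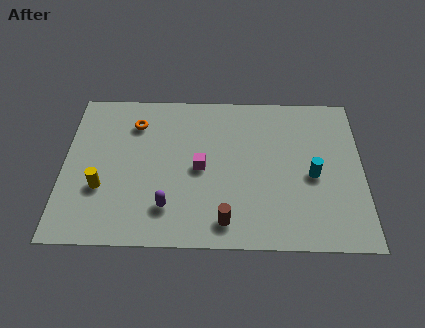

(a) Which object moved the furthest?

the cyan cylinder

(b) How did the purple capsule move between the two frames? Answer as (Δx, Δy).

(2.4, -1.2)

The purple capsule was at about (2.2, 3.2) and moved to about (4.6, 2.0).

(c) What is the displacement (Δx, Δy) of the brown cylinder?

(-0.5, -0.9)

The brown cylinder started near (7.6, 2.2) and ended near (7.1, 1.3).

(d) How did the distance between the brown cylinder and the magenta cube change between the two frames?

-1.2

The distance was about 4.3 in the first image and 3.1 in the second, so they moved 1.2 units closer together.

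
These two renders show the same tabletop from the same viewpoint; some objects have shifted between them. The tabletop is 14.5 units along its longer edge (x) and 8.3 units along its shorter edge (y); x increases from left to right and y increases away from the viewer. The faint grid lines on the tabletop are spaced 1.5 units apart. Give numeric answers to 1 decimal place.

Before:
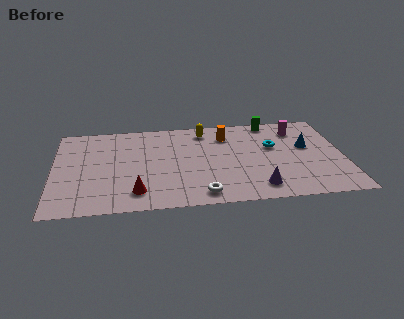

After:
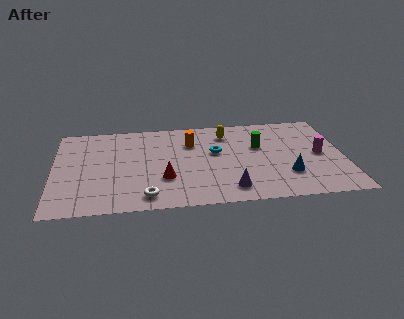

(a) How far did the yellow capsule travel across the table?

1.2

From (7.6, 7.0) to (8.7, 6.6), the yellow capsule covered √(1.1² + 0.4²) ≈ 1.2 units.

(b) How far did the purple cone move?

1.4

From (10.1, 1.4) to (8.7, 1.4), the purple cone covered √(1.4² + 0.0²) ≈ 1.4 units.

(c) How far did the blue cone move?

2.7

From (12.7, 4.9) to (11.6, 2.4), the blue cone covered √(1.1² + 2.5²) ≈ 2.7 units.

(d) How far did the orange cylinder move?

1.9

From (8.7, 6.4) to (6.9, 5.9), the orange cylinder covered √(1.8² + 0.5²) ≈ 1.9 units.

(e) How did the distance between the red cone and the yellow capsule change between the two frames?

-1.4

Before: roughly 6.4 units apart; after: 5.0. That's 1.4 units closer together.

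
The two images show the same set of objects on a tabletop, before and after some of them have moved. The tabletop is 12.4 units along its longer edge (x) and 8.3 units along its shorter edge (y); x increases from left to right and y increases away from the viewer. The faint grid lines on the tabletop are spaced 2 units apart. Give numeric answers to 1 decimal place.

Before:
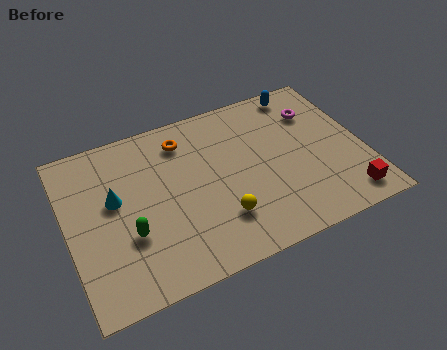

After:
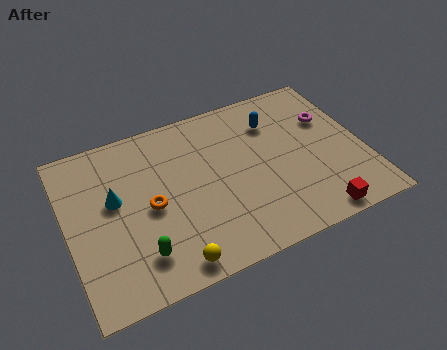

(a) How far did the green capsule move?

1.1

The green capsule moved from about (2.4, 2.9) to (2.7, 1.8), a distance of √(0.3² + 1.1²) ≈ 1.1.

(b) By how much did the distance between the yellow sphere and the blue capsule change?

+0.6

Before: roughly 6.7 units apart; after: 7.3. That's 0.6 units further apart.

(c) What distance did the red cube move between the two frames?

1.5

From (11.3, 1.2) to (9.9, 0.8), the red cube covered √(1.4² + 0.4²) ≈ 1.5 units.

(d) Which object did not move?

the cyan cone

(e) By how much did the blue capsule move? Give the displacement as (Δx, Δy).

(-1.4, -1.2)

The blue capsule started near (10.3, 7.4) and ended near (8.9, 6.2).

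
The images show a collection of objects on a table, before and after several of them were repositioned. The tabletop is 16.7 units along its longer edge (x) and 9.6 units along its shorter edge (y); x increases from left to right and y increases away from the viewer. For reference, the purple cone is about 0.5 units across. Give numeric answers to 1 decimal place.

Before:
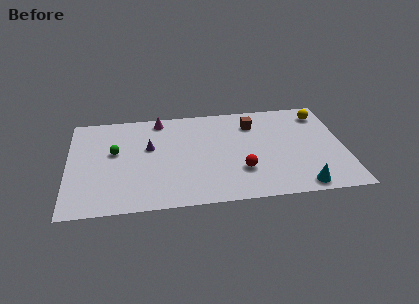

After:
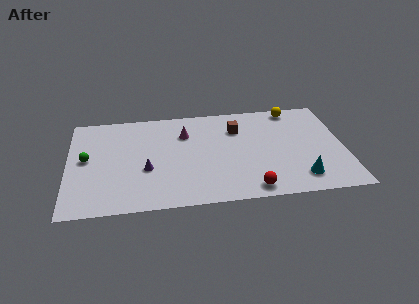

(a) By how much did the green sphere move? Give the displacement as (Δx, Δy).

(-1.7, -0.5)

From the two frames, the green sphere sits at roughly (2.8, 5.6) before and (1.1, 5.1) after.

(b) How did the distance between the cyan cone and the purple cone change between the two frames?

-0.8

The distance was about 10.2 in the first image and 9.4 in the second, so they moved 0.8 units closer together.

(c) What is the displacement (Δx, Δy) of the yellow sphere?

(-1.7, 0.7)

The yellow sphere was at about (15.5, 7.9) and moved to about (13.8, 8.6).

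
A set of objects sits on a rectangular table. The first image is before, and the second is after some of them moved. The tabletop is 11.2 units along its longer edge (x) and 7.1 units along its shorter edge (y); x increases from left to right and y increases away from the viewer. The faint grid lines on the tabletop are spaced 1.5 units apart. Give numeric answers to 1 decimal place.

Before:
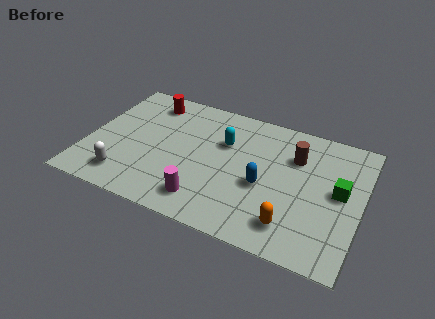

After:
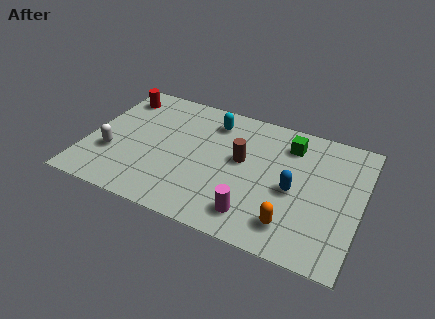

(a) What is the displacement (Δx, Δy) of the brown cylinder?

(-2.1, -1.0)

From the two frames, the brown cylinder sits at roughly (8.4, 5.0) before and (6.3, 4.0) after.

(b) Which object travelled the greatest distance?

the green cube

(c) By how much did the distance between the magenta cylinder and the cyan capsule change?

+1.5

They were about 3.4 units apart before and 4.9 after — 1.5 units further apart.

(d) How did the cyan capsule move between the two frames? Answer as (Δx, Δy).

(-0.6, 1.0)

The cyan capsule started near (5.5, 4.7) and ended near (4.9, 5.7).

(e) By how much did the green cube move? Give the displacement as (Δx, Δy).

(-2.2, 1.8)

The green cube started near (10.3, 3.8) and ended near (8.1, 5.6).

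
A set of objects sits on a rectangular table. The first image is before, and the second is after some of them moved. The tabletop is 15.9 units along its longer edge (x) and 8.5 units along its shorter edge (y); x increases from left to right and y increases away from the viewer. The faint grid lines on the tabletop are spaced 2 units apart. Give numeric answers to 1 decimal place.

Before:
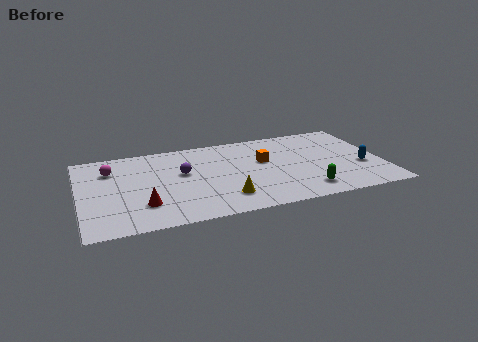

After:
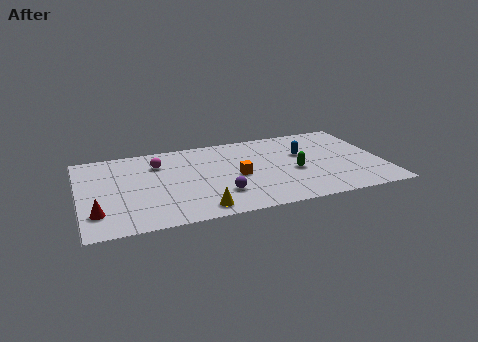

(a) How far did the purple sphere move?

3.2

The purple sphere moved from about (5.4, 5.0) to (7.2, 2.3), a distance of √(1.8² + 2.7²) ≈ 3.2.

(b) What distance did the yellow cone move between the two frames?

1.6

The yellow cone moved from about (7.4, 1.9) to (6.0, 1.1), a distance of √(1.4² + 0.8²) ≈ 1.6.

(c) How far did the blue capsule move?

3.7

The blue capsule moved from about (14.8, 3.2) to (11.8, 5.3), a distance of √(3.0² + 2.1²) ≈ 3.7.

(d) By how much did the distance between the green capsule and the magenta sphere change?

-3.5

They were about 11.0 units apart before and 7.5 after — 3.5 units closer together.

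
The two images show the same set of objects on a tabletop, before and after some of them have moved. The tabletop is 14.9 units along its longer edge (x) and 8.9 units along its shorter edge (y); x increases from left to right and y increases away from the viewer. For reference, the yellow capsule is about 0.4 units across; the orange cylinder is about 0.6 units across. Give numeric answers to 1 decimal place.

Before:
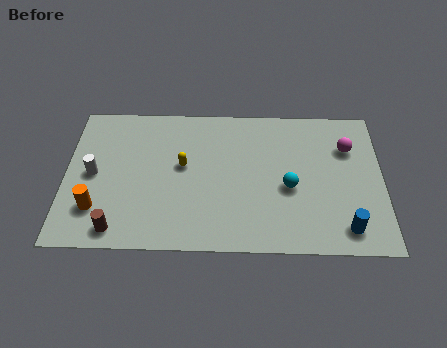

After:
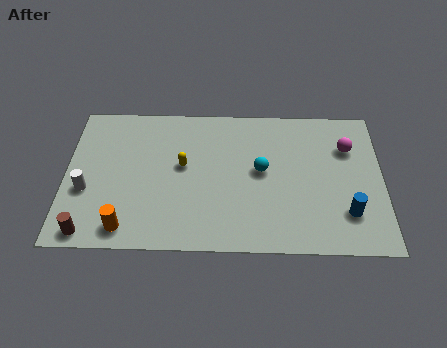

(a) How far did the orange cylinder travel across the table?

1.8

From (1.5, 2.3) to (2.9, 1.2), the orange cylinder covered √(1.4² + 1.1²) ≈ 1.8 units.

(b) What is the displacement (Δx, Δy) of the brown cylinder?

(-1.3, -0.2)

The brown cylinder was at about (2.5, 1.1) and moved to about (1.2, 0.9).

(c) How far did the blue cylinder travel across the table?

0.9

The blue cylinder was near (13.1, 1.4) before and (13.2, 2.3) after, so it travelled √(0.1² + 0.9²) ≈ 0.9 units.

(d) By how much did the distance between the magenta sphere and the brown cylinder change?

+1.3

Before: roughly 12.0 units apart; after: 13.3. That's 1.3 units further apart.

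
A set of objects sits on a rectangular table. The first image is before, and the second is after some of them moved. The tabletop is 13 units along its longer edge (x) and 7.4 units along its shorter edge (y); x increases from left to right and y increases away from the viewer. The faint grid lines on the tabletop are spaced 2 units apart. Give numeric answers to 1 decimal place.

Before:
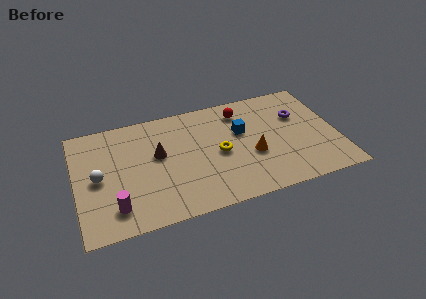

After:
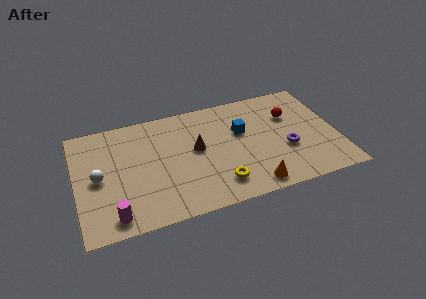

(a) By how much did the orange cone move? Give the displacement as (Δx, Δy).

(-0.2, -2.0)

The orange cone started near (8.7, 2.9) and ended near (8.5, 0.9).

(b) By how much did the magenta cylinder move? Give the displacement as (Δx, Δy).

(-0.1, -0.5)

The magenta cylinder started near (1.8, 1.5) and ended near (1.7, 1.0).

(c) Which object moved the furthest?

the red sphere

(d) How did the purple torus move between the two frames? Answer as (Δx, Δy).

(-0.8, -2.1)

The purple torus started near (11.2, 4.9) and ended near (10.4, 2.8).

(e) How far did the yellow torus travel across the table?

2.0

The yellow torus was near (7.1, 3.5) before and (6.9, 1.5) after, so it travelled √(0.2² + 2.0²) ≈ 2.0 units.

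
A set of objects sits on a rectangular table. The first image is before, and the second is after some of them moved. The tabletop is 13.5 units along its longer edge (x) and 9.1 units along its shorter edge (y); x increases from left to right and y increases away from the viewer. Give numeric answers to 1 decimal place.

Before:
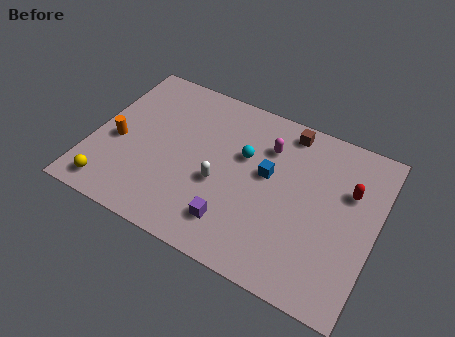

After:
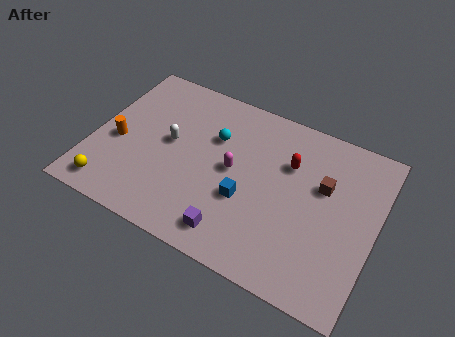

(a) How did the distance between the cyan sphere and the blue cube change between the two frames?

+2.0

They were about 1.3 units apart before and 3.3 after — 2.0 units further apart.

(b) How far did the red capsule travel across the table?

2.9

The red capsule moved from about (12.1, 6.0) to (9.2, 6.2), a distance of √(2.9² + 0.2²) ≈ 2.9.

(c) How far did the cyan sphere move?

1.6

The cyan sphere was near (7.1, 5.7) before and (5.6, 6.1) after, so it travelled √(1.5² + 0.4²) ≈ 1.6 units.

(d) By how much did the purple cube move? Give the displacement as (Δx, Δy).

(0.1, -0.5)

The purple cube was at about (7.1, 1.9) and moved to about (7.2, 1.4).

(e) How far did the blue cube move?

2.0

The blue cube was near (8.3, 5.2) before and (7.5, 3.4) after, so it travelled √(0.8² + 1.8²) ≈ 2.0 units.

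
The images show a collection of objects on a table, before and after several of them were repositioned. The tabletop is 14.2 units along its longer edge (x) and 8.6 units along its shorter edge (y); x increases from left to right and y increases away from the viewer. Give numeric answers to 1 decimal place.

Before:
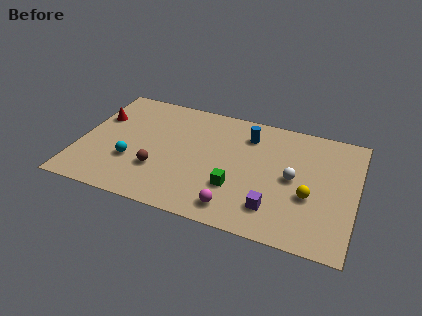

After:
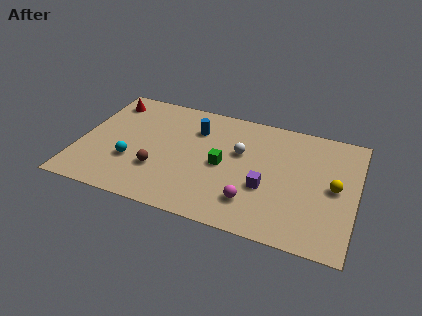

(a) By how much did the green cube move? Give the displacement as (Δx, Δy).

(-0.8, 1.4)

From the two frames, the green cube sits at roughly (8.2, 2.7) before and (7.4, 4.1) after.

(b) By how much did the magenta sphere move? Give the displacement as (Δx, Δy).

(0.8, 0.7)

From the two frames, the magenta sphere sits at roughly (8.3, 1.3) before and (9.1, 2.0) after.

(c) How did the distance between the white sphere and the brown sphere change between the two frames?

-2.2

Before: roughly 7.0 units apart; after: 4.8. That's 2.2 units closer together.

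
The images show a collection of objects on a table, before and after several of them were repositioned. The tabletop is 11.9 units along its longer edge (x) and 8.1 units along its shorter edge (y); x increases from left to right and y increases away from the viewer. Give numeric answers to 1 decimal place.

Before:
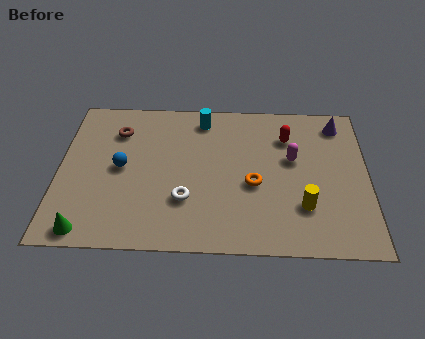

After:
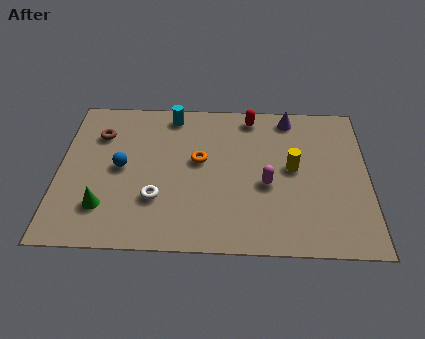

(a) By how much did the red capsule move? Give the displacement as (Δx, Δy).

(-1.4, 1.1)

From the two frames, the red capsule sits at roughly (8.8, 6.0) before and (7.4, 7.1) after.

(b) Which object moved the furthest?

the orange torus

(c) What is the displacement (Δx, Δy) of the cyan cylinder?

(-1.2, 0.2)

The cyan cylinder was at about (5.5, 6.9) and moved to about (4.3, 7.1).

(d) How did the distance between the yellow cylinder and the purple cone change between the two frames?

-1.9

The distance was about 4.7 in the first image and 2.8 in the second, so they moved 1.9 units closer together.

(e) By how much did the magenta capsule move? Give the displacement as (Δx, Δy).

(-1.0, -1.4)

From the two frames, the magenta capsule sits at roughly (9.0, 4.8) before and (8.0, 3.4) after.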